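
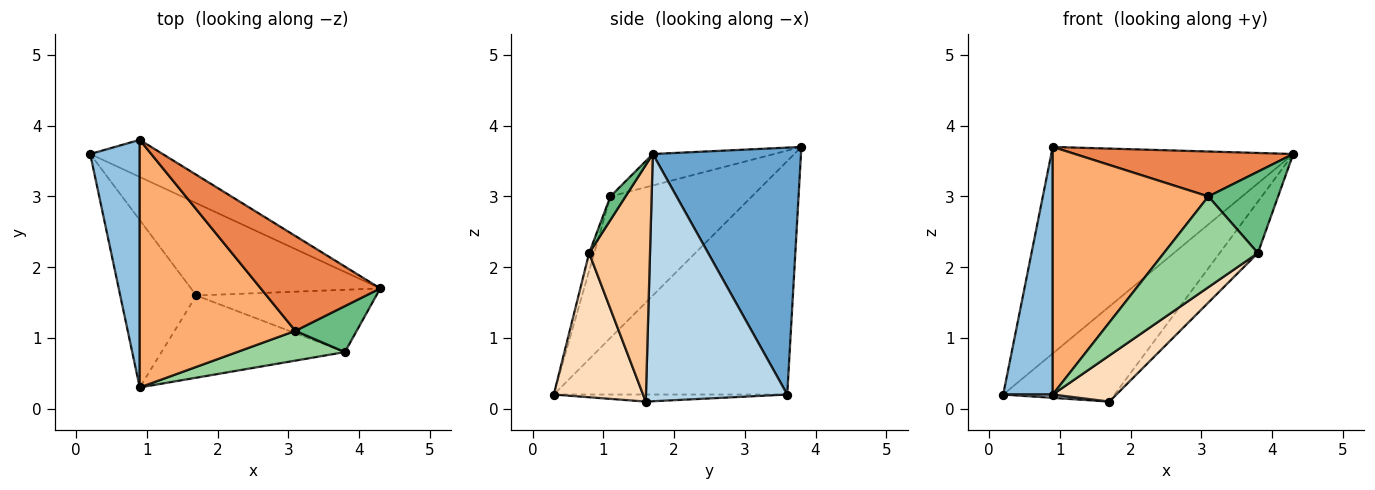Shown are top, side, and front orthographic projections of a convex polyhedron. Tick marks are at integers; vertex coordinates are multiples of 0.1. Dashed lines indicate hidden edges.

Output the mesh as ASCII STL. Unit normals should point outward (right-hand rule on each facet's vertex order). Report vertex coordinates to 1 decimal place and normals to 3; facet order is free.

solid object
 facet normal 0.516 0.843 -0.151
  outer loop
   vertex 0.9 3.8 3.7
   vertex 4.3 1.7 3.6
   vertex 0.2 3.6 0.2
  endloop
 endfacet
 facet normal -0.958 -0.203 0.203
  outer loop
   vertex 0.9 3.8 3.7
   vertex 0.2 3.6 0.2
   vertex 0.9 0.3 0.2
  endloop
 endfacet
 facet normal 0.673 0.531 -0.515
  outer loop
   vertex 1.7 1.6 0.1
   vertex 0.2 3.6 0.2
   vertex 4.3 1.7 3.6
  endloop
 endfacet
 facet normal -0.093 -0.020 -0.996
  outer loop
   vertex 1.7 1.6 0.1
   vertex 0.9 0.3 0.2
   vertex 0.2 3.6 0.2
  endloop
 endfacet
 facet normal -0.231 -0.416 0.879
  outer loop
   vertex 3.1 1.1 3.0
   vertex 4.3 1.7 3.6
   vertex 0.9 3.8 3.7
  endloop
 endfacet
 facet normal -0.541 -0.595 0.595
  outer loop
   vertex 3.1 1.1 3.0
   vertex 0.9 3.8 3.7
   vertex 0.9 0.3 0.2
  endloop
 endfacet
 facet normal 0.712 0.447 -0.542
  outer loop
   vertex 3.8 0.8 2.2
   vertex 1.7 1.6 0.1
   vertex 4.3 1.7 3.6
  endloop
 endfacet
 facet normal 0.566 -0.403 -0.719
  outer loop
   vertex 3.8 0.8 2.2
   vertex 0.9 0.3 0.2
   vertex 1.7 1.6 0.1
  endloop
 endfacet
 facet normal 0.186 -0.855 0.483
  outer loop
   vertex 3.8 0.8 2.2
   vertex 4.3 1.7 3.6
   vertex 3.1 1.1 3.0
  endloop
 endfacet
 facet normal -0.051 -0.949 0.311
  outer loop
   vertex 3.8 0.8 2.2
   vertex 3.1 1.1 3.0
   vertex 0.9 0.3 0.2
  endloop
 endfacet
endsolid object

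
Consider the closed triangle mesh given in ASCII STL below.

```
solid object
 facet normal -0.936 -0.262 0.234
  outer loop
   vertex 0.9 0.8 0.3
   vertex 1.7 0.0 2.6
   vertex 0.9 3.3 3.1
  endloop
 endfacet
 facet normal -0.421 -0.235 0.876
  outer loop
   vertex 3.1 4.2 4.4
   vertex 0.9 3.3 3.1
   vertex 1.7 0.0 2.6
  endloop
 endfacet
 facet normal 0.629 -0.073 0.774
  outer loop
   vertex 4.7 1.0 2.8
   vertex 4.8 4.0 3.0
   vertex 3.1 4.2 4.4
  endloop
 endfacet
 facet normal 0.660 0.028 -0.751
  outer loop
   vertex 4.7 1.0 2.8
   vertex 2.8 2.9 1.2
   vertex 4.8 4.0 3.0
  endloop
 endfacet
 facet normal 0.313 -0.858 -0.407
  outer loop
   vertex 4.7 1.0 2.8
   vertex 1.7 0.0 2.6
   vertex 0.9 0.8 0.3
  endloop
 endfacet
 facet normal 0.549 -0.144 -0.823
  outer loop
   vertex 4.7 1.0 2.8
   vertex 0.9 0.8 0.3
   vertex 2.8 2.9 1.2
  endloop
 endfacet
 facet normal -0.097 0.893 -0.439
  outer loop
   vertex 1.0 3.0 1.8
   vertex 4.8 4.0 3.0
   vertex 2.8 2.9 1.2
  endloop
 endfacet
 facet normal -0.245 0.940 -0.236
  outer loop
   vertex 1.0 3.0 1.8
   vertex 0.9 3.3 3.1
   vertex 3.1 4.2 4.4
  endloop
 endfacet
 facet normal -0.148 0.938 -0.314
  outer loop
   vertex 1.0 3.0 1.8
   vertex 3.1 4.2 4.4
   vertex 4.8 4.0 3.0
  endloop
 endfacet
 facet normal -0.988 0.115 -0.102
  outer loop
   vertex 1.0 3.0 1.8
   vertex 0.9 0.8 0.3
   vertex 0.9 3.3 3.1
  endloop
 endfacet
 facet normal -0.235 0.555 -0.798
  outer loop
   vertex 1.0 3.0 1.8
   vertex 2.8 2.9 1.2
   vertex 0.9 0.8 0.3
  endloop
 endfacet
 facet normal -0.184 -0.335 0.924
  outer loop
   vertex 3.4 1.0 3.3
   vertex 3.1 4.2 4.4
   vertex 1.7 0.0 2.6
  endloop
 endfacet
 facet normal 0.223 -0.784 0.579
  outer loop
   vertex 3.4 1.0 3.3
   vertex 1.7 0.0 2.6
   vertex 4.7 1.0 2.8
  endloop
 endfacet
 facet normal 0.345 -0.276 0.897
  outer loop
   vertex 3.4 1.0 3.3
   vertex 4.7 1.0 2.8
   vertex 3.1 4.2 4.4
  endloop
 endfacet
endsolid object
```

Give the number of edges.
21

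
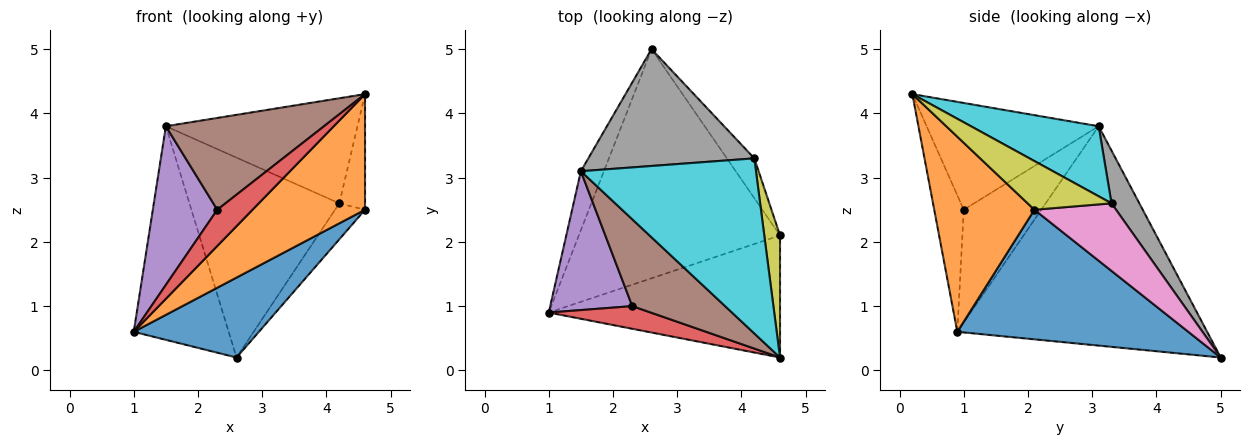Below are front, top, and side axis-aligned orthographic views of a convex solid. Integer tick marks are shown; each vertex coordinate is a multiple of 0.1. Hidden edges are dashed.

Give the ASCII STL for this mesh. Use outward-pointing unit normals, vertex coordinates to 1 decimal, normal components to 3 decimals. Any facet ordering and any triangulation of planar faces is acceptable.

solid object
 facet normal 0.520 -0.281 -0.807
  outer loop
   vertex 2.6 5.0 0.2
   vertex 4.6 2.1 2.5
   vertex 1.0 0.9 0.6
  endloop
 endfacet
 facet normal 0.522 -0.587 -0.619
  outer loop
   vertex 4.6 0.2 4.3
   vertex 1.0 0.9 0.6
   vertex 4.6 2.1 2.5
  endloop
 endfacet
 facet normal -0.930 0.354 -0.098
  outer loop
   vertex 1.5 3.1 3.8
   vertex 2.6 5.0 0.2
   vertex 1.0 0.9 0.6
  endloop
 endfacet
 facet normal -0.579 -0.691 0.432
  outer loop
   vertex 2.3 1.0 2.5
   vertex 1.0 0.9 0.6
   vertex 4.6 0.2 4.3
  endloop
 endfacet
 facet normal -0.671 -0.558 0.488
  outer loop
   vertex 2.3 1.0 2.5
   vertex 1.5 3.1 3.8
   vertex 1.0 0.9 0.6
  endloop
 endfacet
 facet normal -0.620 -0.570 0.539
  outer loop
   vertex 2.3 1.0 2.5
   vertex 4.6 0.2 4.3
   vertex 1.5 3.1 3.8
  endloop
 endfacet
 facet normal 0.877 0.322 -0.357
  outer loop
   vertex 4.2 3.3 2.6
   vertex 4.6 2.1 2.5
   vertex 2.6 5.0 0.2
  endloop
 endfacet
 facet normal 0.158 0.852 0.498
  outer loop
   vertex 4.2 3.3 2.6
   vertex 2.6 5.0 0.2
   vertex 1.5 3.1 3.8
  endloop
 endfacet
 facet normal 0.913 0.280 0.295
  outer loop
   vertex 4.2 3.3 2.6
   vertex 4.6 0.2 4.3
   vertex 4.6 2.1 2.5
  endloop
 endfacet
 facet normal 0.324 0.487 0.811
  outer loop
   vertex 4.2 3.3 2.6
   vertex 1.5 3.1 3.8
   vertex 4.6 0.2 4.3
  endloop
 endfacet
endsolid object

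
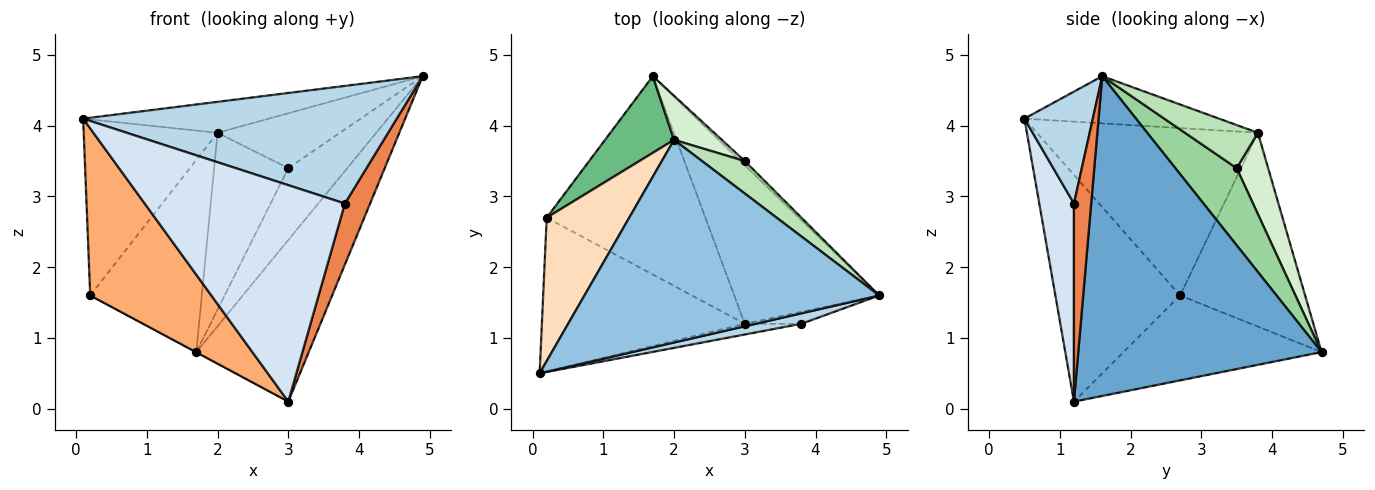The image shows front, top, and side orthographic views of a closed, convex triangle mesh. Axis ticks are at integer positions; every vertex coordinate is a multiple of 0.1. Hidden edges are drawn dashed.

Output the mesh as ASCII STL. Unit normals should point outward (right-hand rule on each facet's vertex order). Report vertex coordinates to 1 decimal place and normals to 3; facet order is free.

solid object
 facet normal 0.839 0.388 -0.380
  outer loop
   vertex 3.0 1.2 0.1
   vertex 1.7 4.7 0.8
   vertex 4.9 1.6 4.7
  endloop
 endfacet
 facet normal -0.156 0.149 0.976
  outer loop
   vertex 2.0 3.8 3.9
   vertex 0.1 0.5 4.1
   vertex 4.9 1.6 4.7
  endloop
 endfacet
 facet normal 0.212 -0.973 0.087
  outer loop
   vertex 3.8 1.2 2.9
   vertex 4.9 1.6 4.7
   vertex 0.1 0.5 4.1
  endloop
 endfacet
 facet normal 0.170 -0.984 -0.049
  outer loop
   vertex 3.8 1.2 2.9
   vertex 0.1 0.5 4.1
   vertex 3.0 1.2 0.1
  endloop
 endfacet
 facet normal 0.557 -0.815 -0.159
  outer loop
   vertex 3.8 1.2 2.9
   vertex 3.0 1.2 0.1
   vertex 4.9 1.6 4.7
  endloop
 endfacet
 facet normal -0.604 -0.586 -0.540
  outer loop
   vertex 0.2 2.7 1.6
   vertex 3.0 1.2 0.1
   vertex 0.1 0.5 4.1
  endloop
 endfacet
 facet normal -0.472 0.001 -0.882
  outer loop
   vertex 0.2 2.7 1.6
   vertex 1.7 4.7 0.8
   vertex 3.0 1.2 0.1
  endloop
 endfacet
 facet normal -0.788 0.477 0.389
  outer loop
   vertex 0.2 2.7 1.6
   vertex 0.1 0.5 4.1
   vertex 2.0 3.8 3.9
  endloop
 endfacet
 facet normal -0.721 0.644 0.257
  outer loop
   vertex 0.2 2.7 1.6
   vertex 2.0 3.8 3.9
   vertex 1.7 4.7 0.8
  endloop
 endfacet
 facet normal 0.720 0.693 -0.040
  outer loop
   vertex 3.0 3.5 3.4
   vertex 4.9 1.6 4.7
   vertex 1.7 4.7 0.8
  endloop
 endfacet
 facet normal 0.456 0.766 0.453
  outer loop
   vertex 3.0 3.5 3.4
   vertex 2.0 3.8 3.9
   vertex 4.9 1.6 4.7
  endloop
 endfacet
 facet normal 0.381 0.897 0.224
  outer loop
   vertex 3.0 3.5 3.4
   vertex 1.7 4.7 0.8
   vertex 2.0 3.8 3.9
  endloop
 endfacet
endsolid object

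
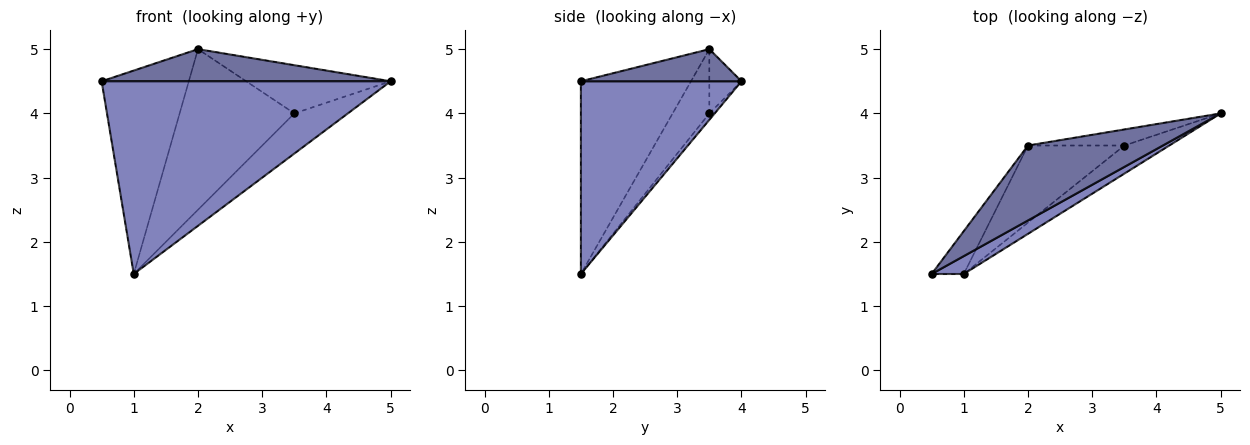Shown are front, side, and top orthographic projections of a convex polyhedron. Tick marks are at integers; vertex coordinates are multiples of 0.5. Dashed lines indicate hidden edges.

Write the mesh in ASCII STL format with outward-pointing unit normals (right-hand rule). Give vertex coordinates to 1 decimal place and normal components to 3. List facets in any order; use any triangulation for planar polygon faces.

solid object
 facet normal 0.214 -0.385 0.898
  outer loop
   vertex 2.0 3.5 5.0
   vertex 0.5 1.5 4.5
   vertex 5.0 4.0 4.5
  endloop
 endfacet
 facet normal 0.484 -0.871 0.081
  outer loop
   vertex 1.0 1.5 1.5
   vertex 5.0 4.0 4.5
   vertex 0.5 1.5 4.5
  endloop
 endfacet
 facet normal -0.777 0.615 -0.130
  outer loop
   vertex 1.0 1.5 1.5
   vertex 0.5 1.5 4.5
   vertex 2.0 3.5 5.0
  endloop
 endfacet
 facet normal -0.206 0.928 -0.309
  outer loop
   vertex 3.5 3.5 4.0
   vertex 2.0 3.5 5.0
   vertex 5.0 4.0 4.5
  endloop
 endfacet
 facet normal -0.082 0.816 -0.572
  outer loop
   vertex 3.5 3.5 4.0
   vertex 5.0 4.0 4.5
   vertex 1.0 1.5 1.5
  endloop
 endfacet
 facet normal -0.277 0.866 -0.416
  outer loop
   vertex 3.5 3.5 4.0
   vertex 1.0 1.5 1.5
   vertex 2.0 3.5 5.0
  endloop
 endfacet
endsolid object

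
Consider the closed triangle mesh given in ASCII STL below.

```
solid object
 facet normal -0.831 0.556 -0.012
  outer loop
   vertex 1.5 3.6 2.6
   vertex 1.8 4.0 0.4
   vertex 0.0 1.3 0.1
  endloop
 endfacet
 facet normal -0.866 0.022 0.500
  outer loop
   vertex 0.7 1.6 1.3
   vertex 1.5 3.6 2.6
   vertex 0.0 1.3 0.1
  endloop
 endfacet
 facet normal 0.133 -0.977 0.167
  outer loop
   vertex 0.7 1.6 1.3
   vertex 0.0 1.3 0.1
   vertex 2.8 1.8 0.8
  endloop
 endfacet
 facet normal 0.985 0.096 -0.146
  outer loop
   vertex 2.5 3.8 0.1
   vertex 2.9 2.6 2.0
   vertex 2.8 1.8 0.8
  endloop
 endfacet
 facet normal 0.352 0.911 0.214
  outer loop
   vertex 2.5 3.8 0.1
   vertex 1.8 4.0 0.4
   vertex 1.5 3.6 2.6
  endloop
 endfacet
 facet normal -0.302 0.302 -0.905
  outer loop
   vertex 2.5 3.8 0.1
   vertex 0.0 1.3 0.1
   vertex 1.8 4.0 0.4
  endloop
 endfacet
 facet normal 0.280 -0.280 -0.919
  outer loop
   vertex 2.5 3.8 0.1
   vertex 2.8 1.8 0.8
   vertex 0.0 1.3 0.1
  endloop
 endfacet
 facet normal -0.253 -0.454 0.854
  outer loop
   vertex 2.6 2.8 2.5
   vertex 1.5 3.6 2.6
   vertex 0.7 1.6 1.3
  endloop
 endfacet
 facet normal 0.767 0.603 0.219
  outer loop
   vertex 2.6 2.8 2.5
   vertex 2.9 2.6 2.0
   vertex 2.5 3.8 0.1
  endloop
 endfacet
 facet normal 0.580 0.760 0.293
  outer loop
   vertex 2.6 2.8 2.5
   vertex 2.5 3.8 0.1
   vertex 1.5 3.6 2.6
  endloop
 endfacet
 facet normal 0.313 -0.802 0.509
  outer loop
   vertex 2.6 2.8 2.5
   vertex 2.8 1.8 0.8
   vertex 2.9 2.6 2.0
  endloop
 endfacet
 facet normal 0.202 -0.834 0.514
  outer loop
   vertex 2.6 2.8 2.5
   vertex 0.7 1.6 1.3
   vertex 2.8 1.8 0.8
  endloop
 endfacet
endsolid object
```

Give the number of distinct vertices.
8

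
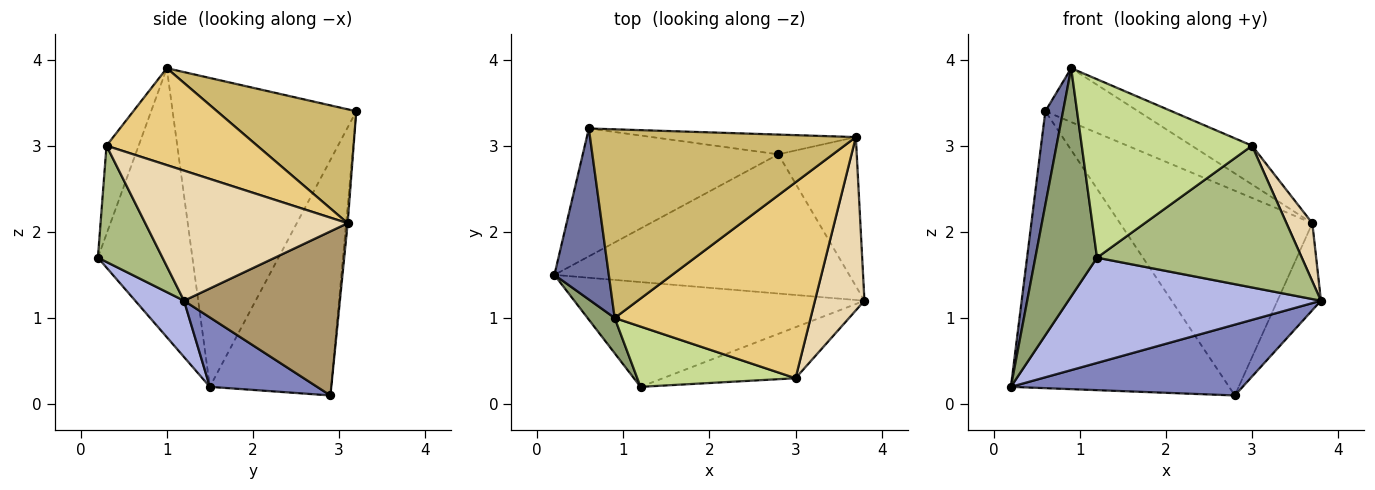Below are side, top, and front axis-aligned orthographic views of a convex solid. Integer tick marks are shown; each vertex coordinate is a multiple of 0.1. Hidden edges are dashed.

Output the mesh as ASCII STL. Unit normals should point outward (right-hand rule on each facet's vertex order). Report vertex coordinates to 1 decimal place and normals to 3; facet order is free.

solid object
 facet normal -0.980 -0.094 0.173
  outer loop
   vertex 0.9 1.0 3.9
   vertex 0.6 3.2 3.4
   vertex 0.2 1.5 0.2
  endloop
 endfacet
 facet normal 0.205 -0.444 -0.872
  outer loop
   vertex 2.8 2.9 0.1
   vertex 3.8 1.2 1.2
   vertex 0.2 1.5 0.2
  endloop
 endfacet
 facet normal -0.451 0.810 -0.374
  outer loop
   vertex 2.8 2.9 0.1
   vertex 0.2 1.5 0.2
   vertex 0.6 3.2 3.4
  endloop
 endfacet
 facet normal 0.136 -0.702 -0.699
  outer loop
   vertex 1.2 0.2 1.7
   vertex 0.2 1.5 0.2
   vertex 3.8 1.2 1.2
  endloop
 endfacet
 facet normal -0.834 -0.545 0.084
  outer loop
   vertex 1.2 0.2 1.7
   vertex 0.9 1.0 3.9
   vertex 0.2 1.5 0.2
  endloop
 endfacet
 facet normal 0.285 -0.902 -0.325
  outer loop
   vertex 3.0 0.3 3.0
   vertex 1.2 0.2 1.7
   vertex 3.8 1.2 1.2
  endloop
 endfacet
 facet normal -0.176 -0.933 0.315
  outer loop
   vertex 3.0 0.3 3.0
   vertex 0.9 1.0 3.9
   vertex 1.2 0.2 1.7
  endloop
 endfacet
 facet normal -0.008 0.995 -0.096
  outer loop
   vertex 3.7 3.1 2.1
   vertex 2.8 2.9 0.1
   vertex 0.6 3.2 3.4
  endloop
 endfacet
 facet normal 0.875 0.244 -0.418
  outer loop
   vertex 3.7 3.1 2.1
   vertex 3.8 1.2 1.2
   vertex 2.8 2.9 0.1
  endloop
 endfacet
 facet normal 0.381 0.254 0.889
  outer loop
   vertex 3.7 3.1 2.1
   vertex 0.6 3.2 3.4
   vertex 0.9 1.0 3.9
  endloop
 endfacet
 facet normal 0.436 0.175 0.883
  outer loop
   vertex 3.7 3.1 2.1
   vertex 0.9 1.0 3.9
   vertex 3.0 0.3 3.0
  endloop
 endfacet
 facet normal 0.928 -0.118 0.353
  outer loop
   vertex 3.7 3.1 2.1
   vertex 3.0 0.3 3.0
   vertex 3.8 1.2 1.2
  endloop
 endfacet
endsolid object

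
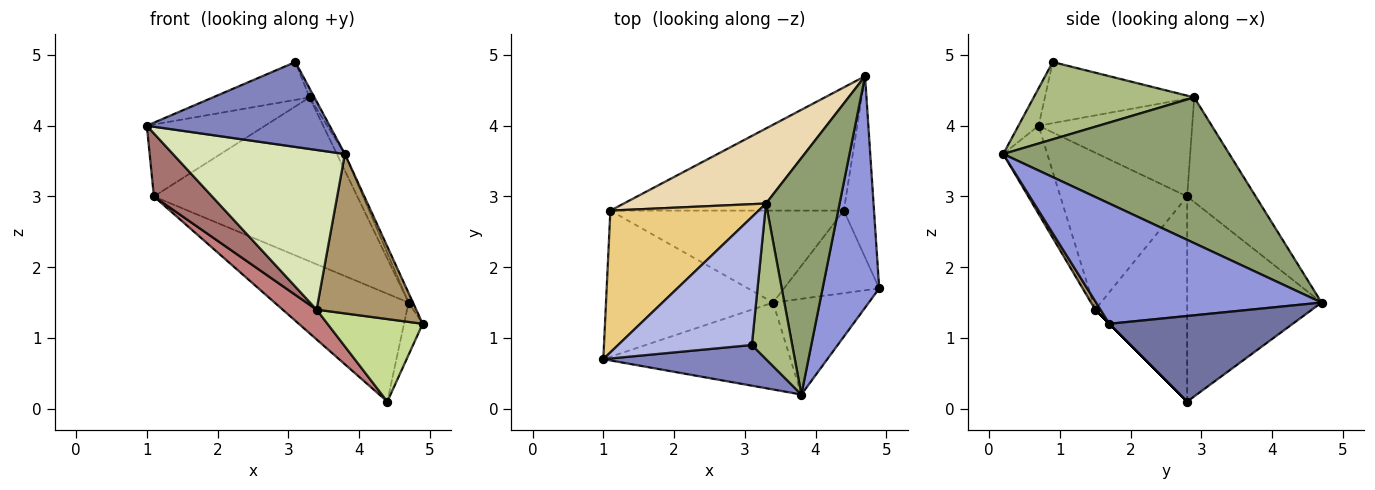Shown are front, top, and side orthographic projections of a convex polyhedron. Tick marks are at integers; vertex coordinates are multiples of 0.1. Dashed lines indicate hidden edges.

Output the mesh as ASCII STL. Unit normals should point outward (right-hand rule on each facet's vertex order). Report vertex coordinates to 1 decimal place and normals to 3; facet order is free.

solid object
 facet normal 0.939 0.096 -0.331
  outer loop
   vertex 4.4 2.8 0.1
   vertex 4.7 4.7 1.5
   vertex 4.9 1.7 1.2
  endloop
 endfacet
 facet normal -0.099 -0.897 0.430
  outer loop
   vertex 3.8 0.2 3.6
   vertex 3.1 0.9 4.9
   vertex 1.0 0.7 4.0
  endloop
 endfacet
 facet normal 0.905 0.018 0.426
  outer loop
   vertex 3.8 0.2 3.6
   vertex 4.9 1.7 1.2
   vertex 4.7 4.7 1.5
  endloop
 endfacet
 facet normal -0.401 0.260 0.878
  outer loop
   vertex 3.3 2.9 4.4
   vertex 1.0 0.7 4.0
   vertex 3.1 0.9 4.9
  endloop
 endfacet
 facet normal 0.892 0.032 0.450
  outer loop
   vertex 3.3 2.9 4.4
   vertex 3.8 0.2 3.6
   vertex 4.7 4.7 1.5
  endloop
 endfacet
 facet normal 0.886 0.027 0.463
  outer loop
   vertex 3.3 2.9 4.4
   vertex 3.1 0.9 4.9
   vertex 3.8 0.2 3.6
  endloop
 endfacet
 facet normal 0.000 -0.707 -0.707
  outer loop
   vertex 3.4 1.5 1.4
   vertex 4.4 2.8 0.1
   vertex 4.9 1.7 1.2
  endloop
 endfacet
 facet normal -0.220 -0.857 -0.466
  outer loop
   vertex 3.4 1.5 1.4
   vertex 3.8 0.2 3.6
   vertex 1.0 0.7 4.0
  endloop
 endfacet
 facet normal 0.046 -0.856 -0.514
  outer loop
   vertex 3.4 1.5 1.4
   vertex 4.9 1.7 1.2
   vertex 3.8 0.2 3.6
  endloop
 endfacet
 facet normal -0.552 0.550 -0.628
  outer loop
   vertex 1.1 2.8 3.0
   vertex 4.7 4.7 1.5
   vertex 4.4 2.8 0.1
  endloop
 endfacet
 facet normal -0.507 0.390 0.769
  outer loop
   vertex 1.1 2.8 3.0
   vertex 1.0 0.7 4.0
   vertex 3.3 2.9 4.4
  endloop
 endfacet
 facet normal -0.293 0.869 0.398
  outer loop
   vertex 1.1 2.8 3.0
   vertex 3.3 2.9 4.4
   vertex 4.7 4.7 1.5
  endloop
 endfacet
 facet normal -0.653 -0.300 -0.695
  outer loop
   vertex 1.1 2.8 3.0
   vertex 3.4 1.5 1.4
   vertex 1.0 0.7 4.0
  endloop
 endfacet
 facet normal -0.641 -0.236 -0.730
  outer loop
   vertex 1.1 2.8 3.0
   vertex 4.4 2.8 0.1
   vertex 3.4 1.5 1.4
  endloop
 endfacet
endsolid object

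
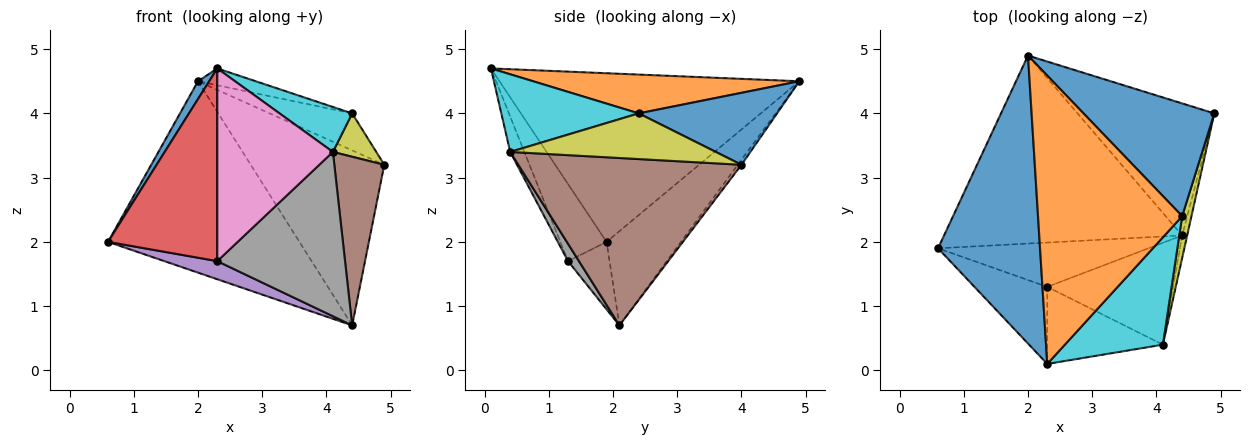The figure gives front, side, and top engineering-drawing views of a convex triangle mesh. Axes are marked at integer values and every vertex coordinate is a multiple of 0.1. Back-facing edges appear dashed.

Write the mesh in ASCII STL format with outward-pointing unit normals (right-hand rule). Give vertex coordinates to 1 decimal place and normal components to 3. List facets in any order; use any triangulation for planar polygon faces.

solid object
 facet normal -0.855 -0.032 0.517
  outer loop
   vertex 2.0 4.9 4.5
   vertex 0.6 1.9 2.0
   vertex 2.3 0.1 4.7
  endloop
 endfacet
 facet normal -0.267 0.687 -0.675
  outer loop
   vertex 4.4 2.1 0.7
   vertex 0.6 1.9 2.0
   vertex 2.0 4.9 4.5
  endloop
 endfacet
 facet normal -0.022 0.798 -0.602
  outer loop
   vertex 4.4 2.1 0.7
   vertex 2.0 4.9 4.5
   vertex 4.9 4.0 3.2
  endloop
 endfacet
 facet normal -0.366 -0.864 -0.346
  outer loop
   vertex 2.3 1.3 1.7
   vertex 2.3 0.1 4.7
   vertex 0.6 1.9 2.0
  endloop
 endfacet
 facet normal -0.285 -0.362 -0.888
  outer loop
   vertex 2.3 1.3 1.7
   vertex 0.6 1.9 2.0
   vertex 4.4 2.1 0.7
  endloop
 endfacet
 facet normal 0.975 -0.218 -0.029
  outer loop
   vertex 4.1 0.4 3.4
   vertex 4.4 2.1 0.7
   vertex 4.9 4.0 3.2
  endloop
 endfacet
 facet normal -0.113 -0.923 -0.369
  outer loop
   vertex 4.1 0.4 3.4
   vertex 2.3 0.1 4.7
   vertex 2.3 1.3 1.7
  endloop
 endfacet
 facet normal 0.073 -0.848 -0.526
  outer loop
   vertex 4.1 0.4 3.4
   vertex 2.3 1.3 1.7
   vertex 4.4 2.1 0.7
  endloop
 endfacet
 facet normal 0.960 -0.202 0.195
  outer loop
   vertex 4.4 2.4 4.0
   vertex 4.1 0.4 3.4
   vertex 4.9 4.0 3.2
  endloop
 endfacet
 facet normal 0.590 -0.312 0.745
  outer loop
   vertex 4.4 2.4 4.0
   vertex 2.3 0.1 4.7
   vertex 4.1 0.4 3.4
  endloop
 endfacet
 facet normal 0.463 0.276 0.842
  outer loop
   vertex 4.4 2.4 4.0
   vertex 4.9 4.0 3.2
   vertex 2.0 4.9 4.5
  endloop
 endfacet
 facet normal 0.260 0.056 0.964
  outer loop
   vertex 4.4 2.4 4.0
   vertex 2.0 4.9 4.5
   vertex 2.3 0.1 4.7
  endloop
 endfacet
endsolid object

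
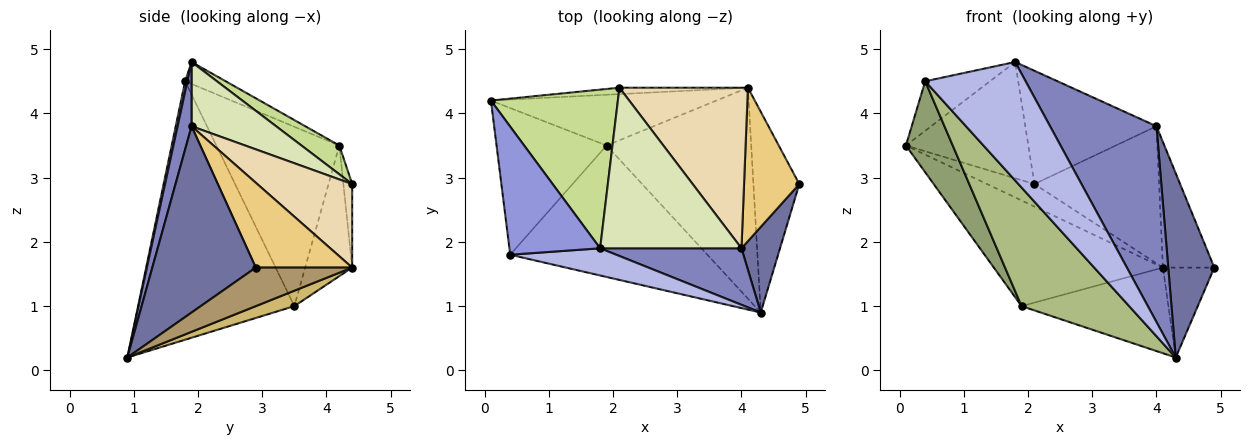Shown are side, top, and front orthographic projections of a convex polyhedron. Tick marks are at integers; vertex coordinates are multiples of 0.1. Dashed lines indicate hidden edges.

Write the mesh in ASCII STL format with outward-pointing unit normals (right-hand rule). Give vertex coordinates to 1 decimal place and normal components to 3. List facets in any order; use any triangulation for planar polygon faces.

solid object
 facet normal 0.898 -0.399 0.186
  outer loop
   vertex 4.0 1.9 3.8
   vertex 4.3 0.9 0.2
   vertex 4.9 2.9 1.6
  endloop
 endfacet
 facet normal 0.125 -0.953 0.275
  outer loop
   vertex 4.0 1.9 3.8
   vertex 1.8 1.9 4.8
   vertex 4.3 0.9 0.2
  endloop
 endfacet
 facet normal -0.220 0.352 0.910
  outer loop
   vertex 0.4 1.8 4.5
   vertex 1.8 1.9 4.8
   vertex 0.1 4.2 3.5
  endloop
 endfacet
 facet normal 0.022 -0.974 0.224
  outer loop
   vertex 0.4 1.8 4.5
   vertex 4.3 0.9 0.2
   vertex 1.8 1.9 4.8
  endloop
 endfacet
 facet normal -0.811 -0.309 -0.497
  outer loop
   vertex 0.4 1.8 4.5
   vertex 0.1 4.2 3.5
   vertex 1.9 3.5 1.0
  endloop
 endfacet
 facet normal -0.697 -0.480 -0.532
  outer loop
   vertex 0.4 1.8 4.5
   vertex 1.9 3.5 1.0
   vertex 4.3 0.9 0.2
  endloop
 endfacet
 facet normal 0.180 0.581 0.793
  outer loop
   vertex 2.1 4.4 2.9
   vertex 0.1 4.2 3.5
   vertex 1.8 1.9 4.8
  endloop
 endfacet
 facet normal 0.348 0.540 0.766
  outer loop
   vertex 2.1 4.4 2.9
   vertex 1.8 1.9 4.8
   vertex 4.0 1.9 3.8
  endloop
 endfacet
 facet normal 0.608 0.324 -0.724
  outer loop
   vertex 4.1 4.4 1.6
   vertex 4.9 2.9 1.6
   vertex 4.3 0.9 0.2
  endloop
 endfacet
 facet normal 0.098 0.374 -0.922
  outer loop
   vertex 4.1 4.4 1.6
   vertex 4.3 0.9 0.2
   vertex 1.9 3.5 1.0
  endloop
 endfacet
 facet normal 0.765 0.408 0.498
  outer loop
   vertex 4.1 4.4 1.6
   vertex 4.0 1.9 3.8
   vertex 4.9 2.9 1.6
  endloop
 endfacet
 facet normal 0.443 0.582 0.682
  outer loop
   vertex 4.1 4.4 1.6
   vertex 2.1 4.4 2.9
   vertex 4.0 1.9 3.8
  endloop
 endfacet
 facet normal -0.243 0.874 -0.420
  outer loop
   vertex 4.1 4.4 1.6
   vertex 1.9 3.5 1.0
   vertex 0.1 4.2 3.5
  endloop
 endfacet
 facet normal -0.176 0.947 -0.270
  outer loop
   vertex 4.1 4.4 1.6
   vertex 0.1 4.2 3.5
   vertex 2.1 4.4 2.9
  endloop
 endfacet
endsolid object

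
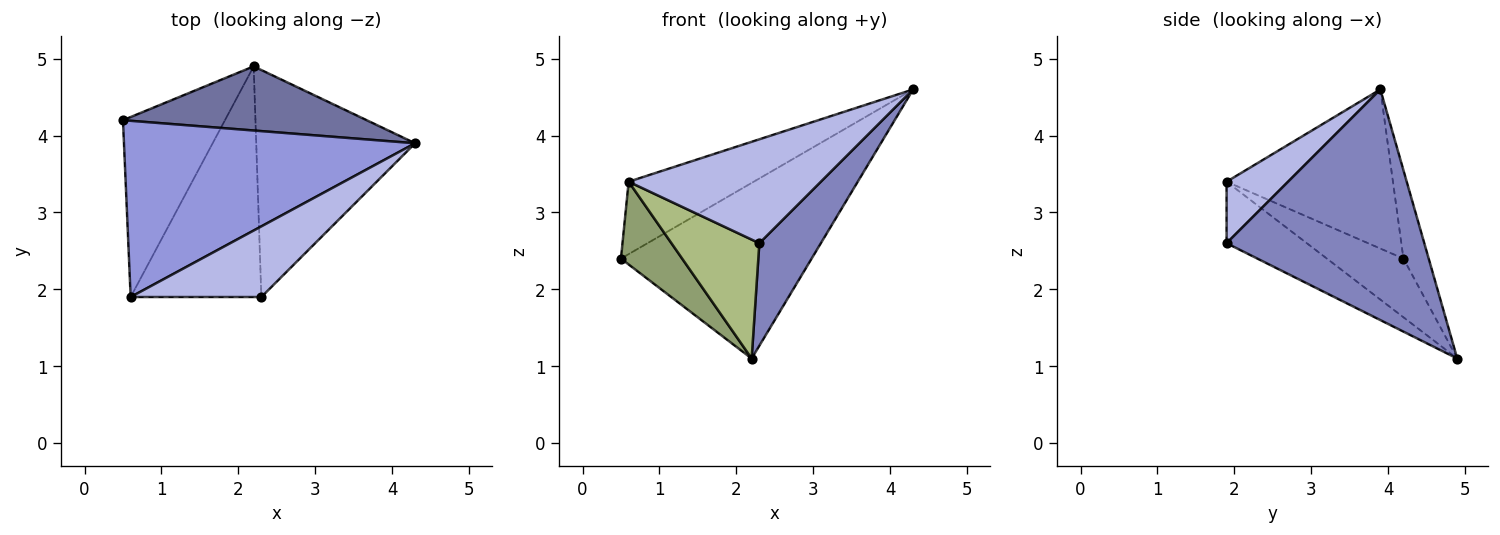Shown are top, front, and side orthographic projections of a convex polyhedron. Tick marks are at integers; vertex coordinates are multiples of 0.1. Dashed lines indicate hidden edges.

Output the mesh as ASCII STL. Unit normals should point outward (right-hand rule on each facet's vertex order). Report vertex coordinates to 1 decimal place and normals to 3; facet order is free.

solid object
 facet normal -0.123 0.932 0.340
  outer loop
   vertex 2.2 4.9 1.1
   vertex 0.5 4.2 2.4
   vertex 4.3 3.9 4.6
  endloop
 endfacet
 facet normal 0.798 -0.248 -0.550
  outer loop
   vertex 2.2 4.9 1.1
   vertex 4.3 3.9 4.6
   vertex 2.3 1.9 2.6
  endloop
 endfacet
 facet normal -0.451 0.339 0.825
  outer loop
   vertex 0.6 1.9 3.4
   vertex 4.3 3.9 4.6
   vertex 0.5 4.2 2.4
  endloop
 endfacet
 facet normal 0.256 -0.799 0.544
  outer loop
   vertex 0.6 1.9 3.4
   vertex 2.3 1.9 2.6
   vertex 4.3 3.9 4.6
  endloop
 endfacet
 facet normal -0.463 -0.370 -0.805
  outer loop
   vertex 0.6 1.9 3.4
   vertex 0.5 4.2 2.4
   vertex 2.2 4.9 1.1
  endloop
 endfacet
 facet normal -0.386 -0.423 -0.820
  outer loop
   vertex 0.6 1.9 3.4
   vertex 2.2 4.9 1.1
   vertex 2.3 1.9 2.6
  endloop
 endfacet
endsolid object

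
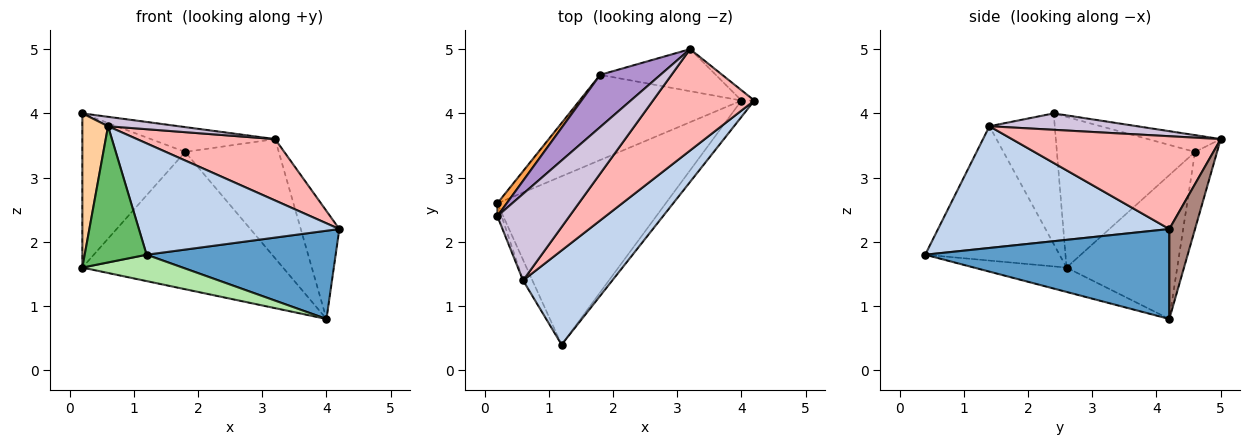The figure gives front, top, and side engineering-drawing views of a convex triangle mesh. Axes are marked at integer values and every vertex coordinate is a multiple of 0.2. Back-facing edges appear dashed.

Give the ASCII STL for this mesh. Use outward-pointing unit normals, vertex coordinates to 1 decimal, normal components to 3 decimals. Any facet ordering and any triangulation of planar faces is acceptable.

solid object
 facet normal 0.786 -0.608 -0.112
  outer loop
   vertex 4.0 4.2 0.8
   vertex 4.2 4.2 2.2
   vertex 1.2 0.4 1.8
  endloop
 endfacet
 facet normal 0.661 -0.573 0.485
  outer loop
   vertex 0.6 1.4 3.8
   vertex 1.2 0.4 1.8
   vertex 4.2 4.2 2.2
  endloop
 endfacet
 facet normal -0.801 0.596 0.050
  outer loop
   vertex 0.2 2.6 1.6
   vertex 0.2 2.4 4.0
   vertex 1.8 4.6 3.4
  endloop
 endfacet
 facet normal -0.930 -0.366 -0.030
  outer loop
   vertex 0.2 2.6 1.6
   vertex 0.6 1.4 3.8
   vertex 0.2 2.4 4.0
  endloop
 endfacet
 facet normal -0.906 -0.418 -0.063
  outer loop
   vertex 0.2 2.6 1.6
   vertex 1.2 0.4 1.8
   vertex 0.6 1.4 3.8
  endloop
 endfacet
 facet normal -0.141 -0.153 -0.978
  outer loop
   vertex 0.2 2.6 1.6
   vertex 4.0 4.2 0.8
   vertex 1.2 0.4 1.8
  endloop
 endfacet
 facet normal -0.424 0.769 -0.478
  outer loop
   vertex 0.2 2.6 1.6
   vertex 1.8 4.6 3.4
   vertex 4.0 4.2 0.8
  endloop
 endfacet
 facet normal 0.617 -0.408 0.673
  outer loop
   vertex 3.2 5.0 3.6
   vertex 0.6 1.4 3.8
   vertex 4.2 4.2 2.2
  endloop
 endfacet
 facet normal -0.244 0.416 0.876
  outer loop
   vertex 3.2 5.0 3.6
   vertex 1.8 4.6 3.4
   vertex 0.2 2.4 4.0
  endloop
 endfacet
 facet normal 0.221 -0.106 0.970
  outer loop
   vertex 3.2 5.0 3.6
   vertex 0.2 2.4 4.0
   vertex 0.6 1.4 3.8
  endloop
 endfacet
 facet normal 0.553 0.829 -0.079
  outer loop
   vertex 3.2 5.0 3.6
   vertex 4.2 4.2 2.2
   vertex 4.0 4.2 0.8
  endloop
 endfacet
 facet normal -0.217 0.921 -0.325
  outer loop
   vertex 3.2 5.0 3.6
   vertex 4.0 4.2 0.8
   vertex 1.8 4.6 3.4
  endloop
 endfacet
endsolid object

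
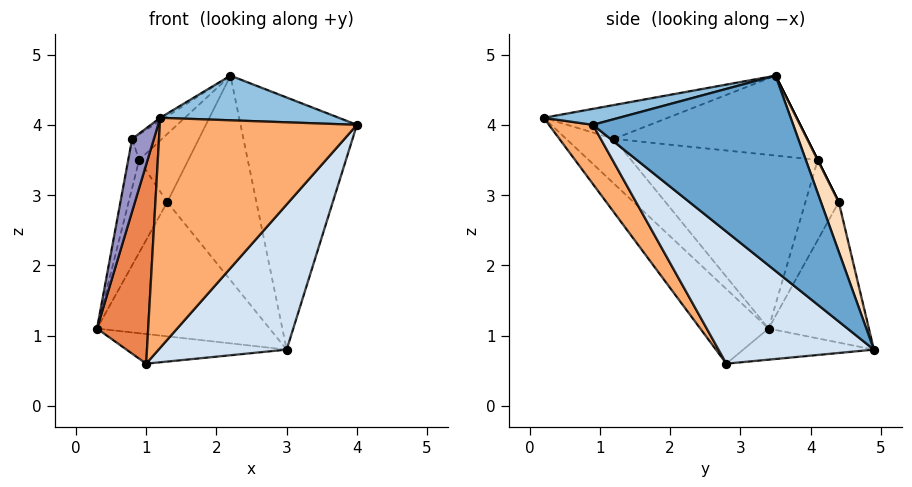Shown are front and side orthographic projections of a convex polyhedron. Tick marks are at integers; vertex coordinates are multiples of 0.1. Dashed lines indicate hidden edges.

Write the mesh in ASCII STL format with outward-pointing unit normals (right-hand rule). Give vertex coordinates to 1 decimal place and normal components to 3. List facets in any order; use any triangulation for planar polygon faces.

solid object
 facet normal 0.814 0.473 0.337
  outer loop
   vertex 2.2 3.5 4.7
   vertex 4.0 0.9 4.0
   vertex 3.0 4.9 0.8
  endloop
 endfacet
 facet normal 0.086 -0.203 0.975
  outer loop
   vertex 1.2 0.2 4.1
   vertex 4.0 0.9 4.0
   vertex 2.2 3.5 4.7
  endloop
 endfacet
 facet normal -0.305 0.374 -0.876
  outer loop
   vertex 1.0 2.8 0.6
   vertex 0.3 3.4 1.1
   vertex 3.0 4.9 0.8
  endloop
 endfacet
 facet normal 0.536 -0.442 -0.720
  outer loop
   vertex 1.0 2.8 0.6
   vertex 3.0 4.9 0.8
   vertex 4.0 0.9 4.0
  endloop
 endfacet
 facet normal -0.743 -0.557 -0.371
  outer loop
   vertex 1.0 2.8 0.6
   vertex 1.2 0.2 4.1
   vertex 0.3 3.4 1.1
  endloop
 endfacet
 facet normal 0.175 -0.786 -0.594
  outer loop
   vertex 1.0 2.8 0.6
   vertex 4.0 0.9 4.0
   vertex 1.2 0.2 4.1
  endloop
 endfacet
 facet normal -0.493 0.848 -0.197
  outer loop
   vertex 1.3 4.4 2.9
   vertex 3.0 4.9 0.8
   vertex 0.3 3.4 1.1
  endloop
 endfacet
 facet normal 0.183 0.913 0.365
  outer loop
   vertex 1.3 4.4 2.9
   vertex 2.2 3.5 4.7
   vertex 3.0 4.9 0.8
  endloop
 endfacet
 facet normal 0.000 0.894 0.447
  outer loop
   vertex 0.9 4.1 3.5
   vertex 2.2 3.5 4.7
   vertex 1.3 4.4 2.9
  endloop
 endfacet
 facet normal -0.653 0.756 -0.057
  outer loop
   vertex 0.9 4.1 3.5
   vertex 1.3 4.4 2.9
   vertex 0.3 3.4 1.1
  endloop
 endfacet
 facet normal -0.565 0.021 0.825
  outer loop
   vertex 0.8 1.2 3.8
   vertex 1.2 0.2 4.1
   vertex 2.2 3.5 4.7
  endloop
 endfacet
 facet normal -0.649 0.100 0.754
  outer loop
   vertex 0.8 1.2 3.8
   vertex 2.2 3.5 4.7
   vertex 0.9 4.1 3.5
  endloop
 endfacet
 facet normal -0.897 -0.409 -0.167
  outer loop
   vertex 0.8 1.2 3.8
   vertex 0.3 3.4 1.1
   vertex 1.2 0.2 4.1
  endloop
 endfacet
 facet normal -0.972 0.057 0.226
  outer loop
   vertex 0.8 1.2 3.8
   vertex 0.9 4.1 3.5
   vertex 0.3 3.4 1.1
  endloop
 endfacet
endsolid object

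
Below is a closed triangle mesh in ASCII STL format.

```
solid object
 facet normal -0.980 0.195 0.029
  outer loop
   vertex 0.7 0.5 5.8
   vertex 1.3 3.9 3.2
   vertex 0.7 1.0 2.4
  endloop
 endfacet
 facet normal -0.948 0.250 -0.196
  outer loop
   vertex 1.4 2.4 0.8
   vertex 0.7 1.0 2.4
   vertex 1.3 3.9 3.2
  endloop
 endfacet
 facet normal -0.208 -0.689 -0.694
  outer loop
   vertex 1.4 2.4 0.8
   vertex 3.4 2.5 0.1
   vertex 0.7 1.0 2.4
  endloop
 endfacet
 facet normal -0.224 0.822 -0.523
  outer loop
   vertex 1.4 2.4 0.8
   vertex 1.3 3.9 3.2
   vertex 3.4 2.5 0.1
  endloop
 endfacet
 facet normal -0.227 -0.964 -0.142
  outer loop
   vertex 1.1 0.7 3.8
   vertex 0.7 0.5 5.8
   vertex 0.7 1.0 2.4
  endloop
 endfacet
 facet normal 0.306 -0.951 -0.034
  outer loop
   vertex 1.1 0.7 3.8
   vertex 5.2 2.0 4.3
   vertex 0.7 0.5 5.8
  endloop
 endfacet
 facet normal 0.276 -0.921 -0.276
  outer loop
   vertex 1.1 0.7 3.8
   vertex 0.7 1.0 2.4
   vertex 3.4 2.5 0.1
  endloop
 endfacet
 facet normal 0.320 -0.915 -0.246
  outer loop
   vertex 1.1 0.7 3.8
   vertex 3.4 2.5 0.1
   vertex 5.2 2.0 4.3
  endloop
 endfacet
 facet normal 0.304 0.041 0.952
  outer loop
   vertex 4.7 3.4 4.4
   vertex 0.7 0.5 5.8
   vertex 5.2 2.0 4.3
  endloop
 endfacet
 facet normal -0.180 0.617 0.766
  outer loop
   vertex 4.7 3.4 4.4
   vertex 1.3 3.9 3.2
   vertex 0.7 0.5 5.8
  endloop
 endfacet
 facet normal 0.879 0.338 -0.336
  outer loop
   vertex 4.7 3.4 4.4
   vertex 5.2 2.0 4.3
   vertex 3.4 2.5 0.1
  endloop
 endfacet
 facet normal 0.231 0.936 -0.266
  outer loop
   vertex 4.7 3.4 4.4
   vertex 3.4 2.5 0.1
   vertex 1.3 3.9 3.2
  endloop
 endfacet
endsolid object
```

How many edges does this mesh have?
18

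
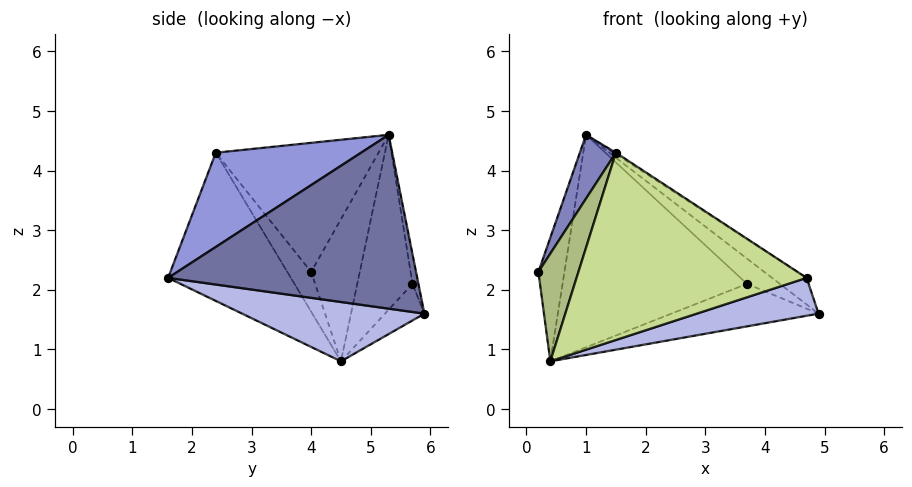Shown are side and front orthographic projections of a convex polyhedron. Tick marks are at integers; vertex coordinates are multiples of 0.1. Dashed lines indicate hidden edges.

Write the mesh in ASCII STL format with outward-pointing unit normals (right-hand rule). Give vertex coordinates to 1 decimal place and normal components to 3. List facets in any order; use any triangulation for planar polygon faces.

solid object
 facet normal 0.600 0.083 0.796
  outer loop
   vertex 1.0 5.3 4.6
   vertex 4.7 1.6 2.2
   vertex 4.9 5.9 1.6
  endloop
 endfacet
 facet normal -0.886 -0.196 0.419
  outer loop
   vertex 1.5 2.4 4.3
   vertex 1.0 5.3 4.6
   vertex 0.2 4.0 2.3
  endloop
 endfacet
 facet normal 0.550 0.008 0.835
  outer loop
   vertex 1.5 2.4 4.3
   vertex 4.7 1.6 2.2
   vertex 1.0 5.3 4.6
  endloop
 endfacet
 facet normal 0.217 -0.145 -0.965
  outer loop
   vertex 0.4 4.5 0.8
   vertex 4.9 5.9 1.6
   vertex 4.7 1.6 2.2
  endloop
 endfacet
 facet normal -0.881 0.472 0.040
  outer loop
   vertex 0.4 4.5 0.8
   vertex 0.2 4.0 2.3
   vertex 1.0 5.3 4.6
  endloop
 endfacet
 facet normal -0.482 -0.810 -0.334
  outer loop
   vertex 0.4 4.5 0.8
   vertex 1.5 2.4 4.3
   vertex 0.2 4.0 2.3
  endloop
 endfacet
 facet normal -0.440 -0.824 -0.356
  outer loop
   vertex 0.4 4.5 0.8
   vertex 4.7 1.6 2.2
   vertex 1.5 2.4 4.3
  endloop
 endfacet
 facet normal -0.179 0.983 -0.036
  outer loop
   vertex 3.7 5.7 2.1
   vertex 1.0 5.3 4.6
   vertex 4.9 5.9 1.6
  endloop
 endfacet
 facet normal -0.252 0.940 -0.229
  outer loop
   vertex 3.7 5.7 2.1
   vertex 4.9 5.9 1.6
   vertex 0.4 4.5 0.8
  endloop
 endfacet
 facet normal -0.283 0.946 -0.155
  outer loop
   vertex 3.7 5.7 2.1
   vertex 0.4 4.5 0.8
   vertex 1.0 5.3 4.6
  endloop
 endfacet
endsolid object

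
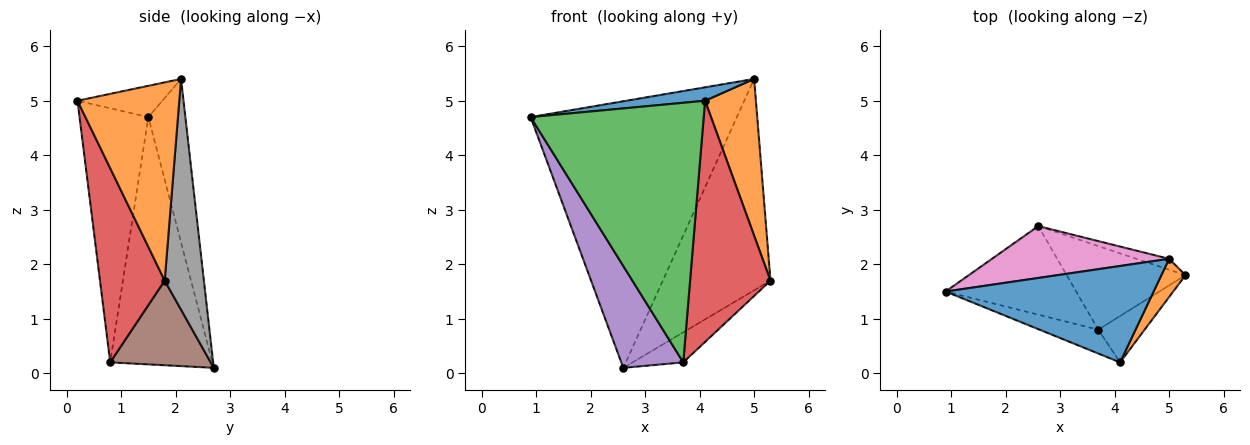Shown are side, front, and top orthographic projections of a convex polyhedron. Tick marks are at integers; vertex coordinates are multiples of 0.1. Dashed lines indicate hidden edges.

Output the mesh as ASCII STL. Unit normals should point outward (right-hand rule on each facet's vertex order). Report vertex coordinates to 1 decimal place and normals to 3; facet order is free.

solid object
 facet normal -0.147 -0.136 0.980
  outer loop
   vertex 5.0 2.1 5.4
   vertex 0.9 1.5 4.7
   vertex 4.1 0.2 5.0
  endloop
 endfacet
 facet normal 0.889 -0.444 0.108
  outer loop
   vertex 5.0 2.1 5.4
   vertex 4.1 0.2 5.0
   vertex 5.3 1.8 1.7
  endloop
 endfacet
 facet normal -0.368 -0.926 -0.085
  outer loop
   vertex 3.7 0.8 0.2
   vertex 4.1 0.2 5.0
   vertex 0.9 1.5 4.7
  endloop
 endfacet
 facet normal 0.620 -0.770 -0.148
  outer loop
   vertex 3.7 0.8 0.2
   vertex 5.3 1.8 1.7
   vertex 4.1 0.2 5.0
  endloop
 endfacet
 facet normal -0.779 -0.473 -0.411
  outer loop
   vertex 2.6 2.7 0.1
   vertex 3.7 0.8 0.2
   vertex 0.9 1.5 4.7
  endloop
 endfacet
 facet normal 0.557 0.281 -0.782
  outer loop
   vertex 2.6 2.7 0.1
   vertex 5.3 1.8 1.7
   vertex 3.7 0.8 0.2
  endloop
 endfacet
 facet normal -0.174 0.967 0.188
  outer loop
   vertex 2.6 2.7 0.1
   vertex 0.9 1.5 4.7
   vertex 5.0 2.1 5.4
  endloop
 endfacet
 facet normal 0.342 0.939 -0.048
  outer loop
   vertex 2.6 2.7 0.1
   vertex 5.0 2.1 5.4
   vertex 5.3 1.8 1.7
  endloop
 endfacet
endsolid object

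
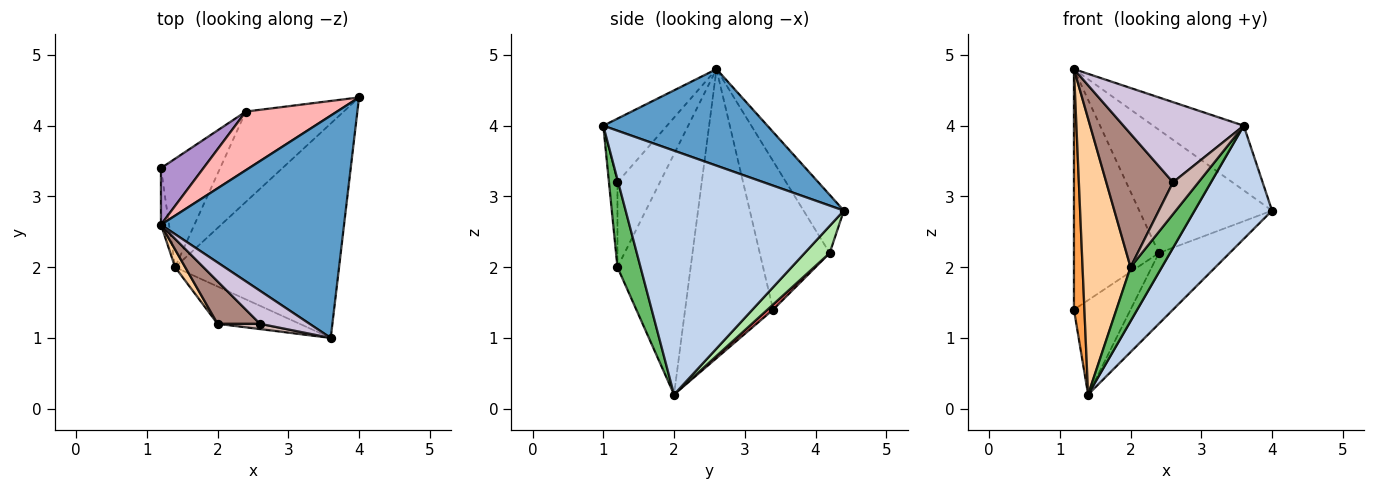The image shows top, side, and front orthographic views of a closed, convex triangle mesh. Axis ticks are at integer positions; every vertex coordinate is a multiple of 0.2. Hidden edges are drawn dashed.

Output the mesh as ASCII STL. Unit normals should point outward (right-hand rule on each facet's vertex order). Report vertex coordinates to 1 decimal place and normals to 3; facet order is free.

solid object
 facet normal 0.452 0.249 0.857
  outer loop
   vertex 3.6 1.0 4.0
   vertex 4.0 4.4 2.8
   vertex 1.2 2.6 4.8
  endloop
 endfacet
 facet normal 0.796 -0.283 -0.535
  outer loop
   vertex 1.4 2.0 0.2
   vertex 4.0 4.4 2.8
   vertex 3.6 1.0 4.0
  endloop
 endfacet
 facet normal -0.993 -0.118 -0.028
  outer loop
   vertex 1.2 3.4 1.4
   vertex 1.4 2.0 0.2
   vertex 1.2 2.6 4.8
  endloop
 endfacet
 facet normal -0.836 -0.548 0.035
  outer loop
   vertex 2.0 1.2 2.0
   vertex 1.2 2.6 4.8
   vertex 1.4 2.0 0.2
  endloop
 endfacet
 facet normal 0.519 -0.703 -0.486
  outer loop
   vertex 2.0 1.2 2.0
   vertex 1.4 2.0 0.2
   vertex 3.6 1.0 4.0
  endloop
 endfacet
 facet normal 0.213 0.602 -0.769
  outer loop
   vertex 2.4 4.2 2.2
   vertex 4.0 4.4 2.8
   vertex 1.4 2.0 0.2
  endloop
 endfacet
 facet normal 0.065 0.655 -0.753
  outer loop
   vertex 2.4 4.2 2.2
   vertex 1.4 2.0 0.2
   vertex 1.2 3.4 1.4
  endloop
 endfacet
 facet normal -0.264 0.871 0.414
  outer loop
   vertex 2.4 4.2 2.2
   vertex 1.2 2.6 4.8
   vertex 4.0 4.4 2.8
  endloop
 endfacet
 facet normal -0.625 0.760 0.179
  outer loop
   vertex 2.4 4.2 2.2
   vertex 1.2 3.4 1.4
   vertex 1.2 2.6 4.8
  endloop
 endfacet
 facet normal -0.440 -0.831 0.342
  outer loop
   vertex 2.6 1.2 3.2
   vertex 3.6 1.0 4.0
   vertex 1.2 2.6 4.8
  endloop
 endfacet
 facet normal -0.519 -0.815 0.259
  outer loop
   vertex 2.6 1.2 3.2
   vertex 1.2 2.6 4.8
   vertex 2.0 1.2 2.0
  endloop
 endfacet
 facet normal -0.312 -0.937 0.156
  outer loop
   vertex 2.6 1.2 3.2
   vertex 2.0 1.2 2.0
   vertex 3.6 1.0 4.0
  endloop
 endfacet
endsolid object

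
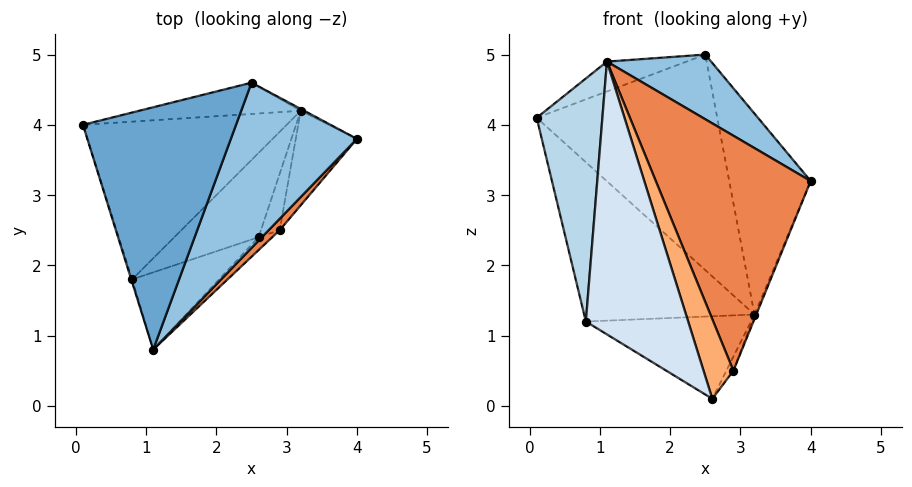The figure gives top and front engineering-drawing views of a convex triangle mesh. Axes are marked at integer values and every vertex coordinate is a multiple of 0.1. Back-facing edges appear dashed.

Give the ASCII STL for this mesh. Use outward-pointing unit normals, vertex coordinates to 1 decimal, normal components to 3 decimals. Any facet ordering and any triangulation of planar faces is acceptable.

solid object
 facet normal -0.374 0.113 0.921
  outer loop
   vertex 2.5 4.6 5.0
   vertex 0.1 4.0 4.1
   vertex 1.1 0.8 4.9
  endloop
 endfacet
 facet normal 0.678 -0.268 0.684
  outer loop
   vertex 2.5 4.6 5.0
   vertex 1.1 0.8 4.9
   vertex 4.0 3.8 3.2
  endloop
 endfacet
 facet normal -0.954 -0.299 -0.003
  outer loop
   vertex 0.8 1.8 1.2
   vertex 1.1 0.8 4.9
   vertex 0.1 4.0 4.1
  endloop
 endfacet
 facet normal 0.152 -0.951 -0.269
  outer loop
   vertex 0.8 1.8 1.2
   vertex 2.6 2.4 0.1
   vertex 1.1 0.8 4.9
  endloop
 endfacet
 facet normal 0.728 -0.685 0.033
  outer loop
   vertex 2.9 2.5 0.5
   vertex 4.0 3.8 3.2
   vertex 1.1 0.8 4.9
  endloop
 endfacet
 facet normal 0.476 -0.868 -0.140
  outer loop
   vertex 2.9 2.5 0.5
   vertex 1.1 0.8 4.9
   vertex 2.6 2.4 0.1
  endloop
 endfacet
 facet normal 0.463 0.886 -0.008
  outer loop
   vertex 3.2 4.2 1.3
   vertex 2.5 4.6 5.0
   vertex 4.0 3.8 3.2
  endloop
 endfacet
 facet normal 0.923 0.018 -0.385
  outer loop
   vertex 3.2 4.2 1.3
   vertex 4.0 3.8 3.2
   vertex 2.9 2.5 0.5
  endloop
 endfacet
 facet normal 0.772 0.154 -0.617
  outer loop
   vertex 3.2 4.2 1.3
   vertex 2.9 2.5 0.5
   vertex 2.6 2.4 0.1
  endloop
 endfacet
 facet normal -0.190 0.972 -0.141
  outer loop
   vertex 3.2 4.2 1.3
   vertex 0.1 4.0 4.1
   vertex 2.5 4.6 5.0
  endloop
 endfacet
 facet normal -0.563 0.587 -0.581
  outer loop
   vertex 3.2 4.2 1.3
   vertex 0.8 1.8 1.2
   vertex 0.1 4.0 4.1
  endloop
 endfacet
 facet normal -0.557 0.581 -0.594
  outer loop
   vertex 3.2 4.2 1.3
   vertex 2.6 2.4 0.1
   vertex 0.8 1.8 1.2
  endloop
 endfacet
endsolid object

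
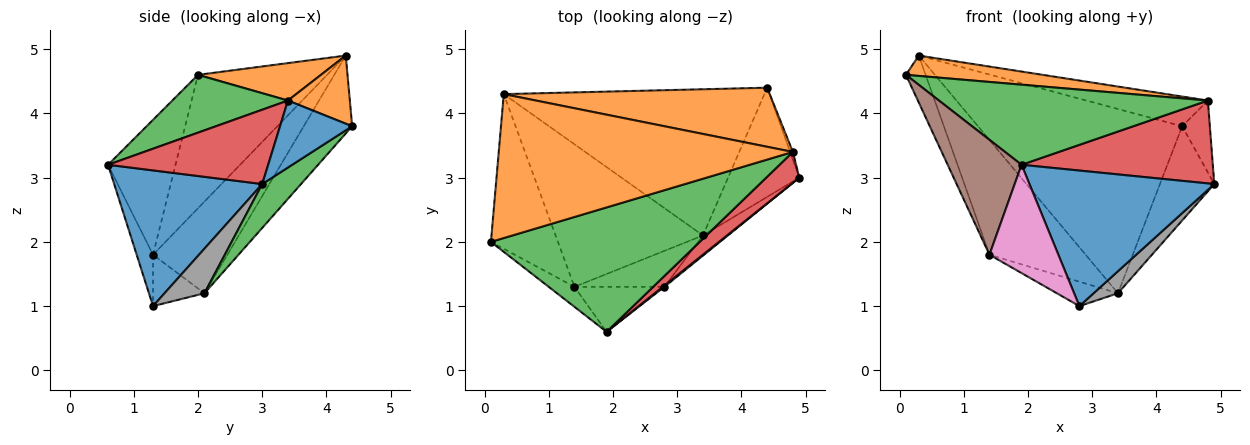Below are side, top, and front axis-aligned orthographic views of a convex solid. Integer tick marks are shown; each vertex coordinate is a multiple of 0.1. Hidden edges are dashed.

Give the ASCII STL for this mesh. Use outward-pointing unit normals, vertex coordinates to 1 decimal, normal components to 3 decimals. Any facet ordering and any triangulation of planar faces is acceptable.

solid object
 facet normal 0.625 -0.780 0.007
  outer loop
   vertex 1.9 0.6 3.2
   vertex 2.8 1.3 1.0
   vertex 4.9 3.0 2.9
  endloop
 endfacet
 facet normal 0.125 -0.139 0.982
  outer loop
   vertex 4.8 3.4 4.2
   vertex 0.3 4.3 4.9
   vertex 0.1 2.0 4.6
  endloop
 endfacet
 facet normal 0.227 -0.527 0.819
  outer loop
   vertex 4.8 3.4 4.2
   vertex 0.1 2.0 4.6
   vertex 1.9 0.6 3.2
  endloop
 endfacet
 facet normal 0.617 -0.737 0.274
  outer loop
   vertex 4.8 3.4 4.2
   vertex 1.9 0.6 3.2
   vertex 4.9 3.0 2.9
  endloop
 endfacet
 facet normal -0.885 0.135 -0.445
  outer loop
   vertex 1.4 1.3 1.8
   vertex 0.1 2.0 4.6
   vertex 0.3 4.3 4.9
  endloop
 endfacet
 facet normal -0.669 -0.732 -0.127
  outer loop
   vertex 1.4 1.3 1.8
   vertex 1.9 0.6 3.2
   vertex 0.1 2.0 4.6
  endloop
 endfacet
 facet normal -0.214 -0.902 -0.375
  outer loop
   vertex 1.4 1.3 1.8
   vertex 2.8 1.3 1.0
   vertex 1.9 0.6 3.2
  endloop
 endfacet
 facet normal 0.770 -0.470 -0.431
  outer loop
   vertex 3.4 2.1 1.2
   vertex 4.9 3.0 2.9
   vertex 2.8 1.3 1.0
  endloop
 endfacet
 facet normal -0.436 0.564 -0.701
  outer loop
   vertex 3.4 2.1 1.2
   vertex 1.4 1.3 1.8
   vertex 0.3 4.3 4.9
  endloop
 endfacet
 facet normal -0.427 0.508 -0.748
  outer loop
   vertex 3.4 2.1 1.2
   vertex 2.8 1.3 1.0
   vertex 1.4 1.3 1.8
  endloop
 endfacet
 facet normal 0.933 0.358 -0.038
  outer loop
   vertex 4.4 4.4 3.8
   vertex 4.8 3.4 4.2
   vertex 4.9 3.0 2.9
  endloop
 endfacet
 facet normal 0.223 0.438 0.871
  outer loop
   vertex 4.4 4.4 3.8
   vertex 0.3 4.3 4.9
   vertex 4.8 3.4 4.2
  endloop
 endfacet
 facet normal 0.423 0.592 -0.686
  outer loop
   vertex 4.4 4.4 3.8
   vertex 4.9 3.0 2.9
   vertex 3.4 2.1 1.2
  endloop
 endfacet
 facet normal -0.183 0.770 -0.611
  outer loop
   vertex 4.4 4.4 3.8
   vertex 3.4 2.1 1.2
   vertex 0.3 4.3 4.9
  endloop
 endfacet
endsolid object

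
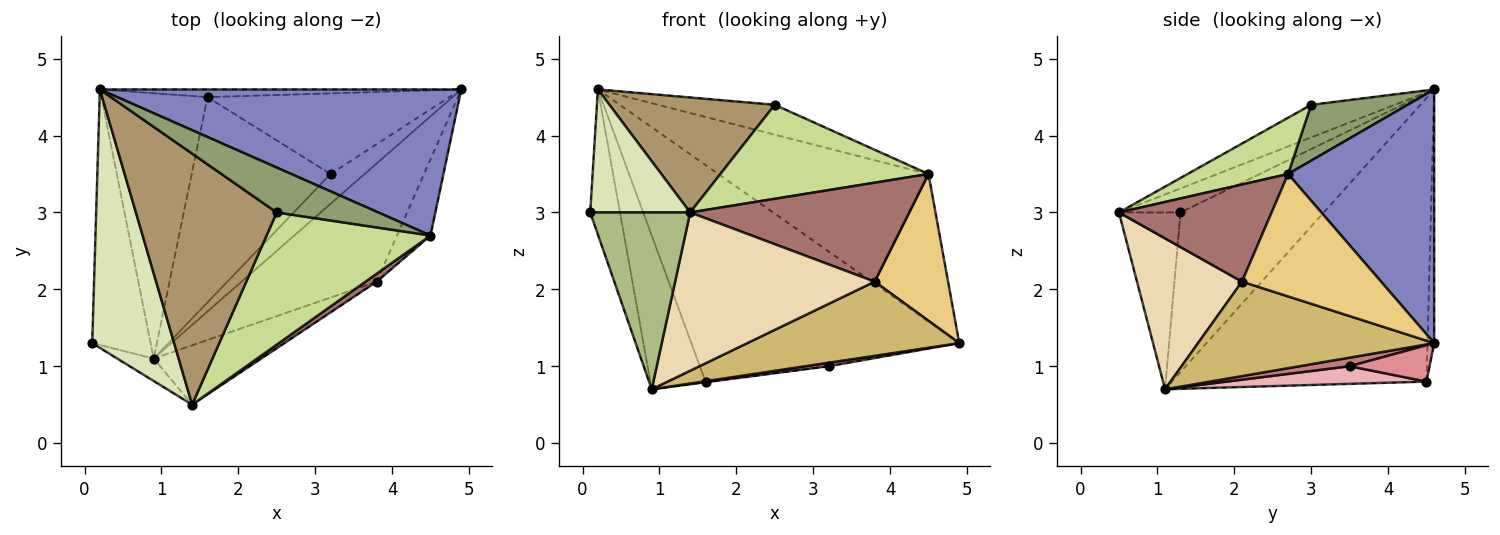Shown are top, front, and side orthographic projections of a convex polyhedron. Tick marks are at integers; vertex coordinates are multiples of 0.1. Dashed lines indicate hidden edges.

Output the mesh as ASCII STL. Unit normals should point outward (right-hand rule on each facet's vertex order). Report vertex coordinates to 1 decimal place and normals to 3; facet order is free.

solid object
 facet normal -0.922 0.191 -0.337
  outer loop
   vertex 0.9 1.1 0.7
   vertex 0.1 1.3 3.0
   vertex 0.2 4.6 4.6
  endloop
 endfacet
 facet normal 0.443 0.637 0.631
  outer loop
   vertex 4.5 2.7 3.5
   vertex 4.9 4.6 1.3
   vertex 0.2 4.6 4.6
  endloop
 endfacet
 facet normal -0.025 0.999 -0.035
  outer loop
   vertex 1.6 4.5 0.8
   vertex 0.2 4.6 4.6
   vertex 4.9 4.6 1.3
  endloop
 endfacet
 facet normal -0.918 0.199 -0.343
  outer loop
   vertex 1.6 4.5 0.8
   vertex 0.9 1.1 0.7
   vertex 0.2 4.6 4.6
  endloop
 endfacet
 facet normal 0.416 0.504 0.757
  outer loop
   vertex 2.5 3.0 4.4
   vertex 4.5 2.7 3.5
   vertex 0.2 4.6 4.6
  endloop
 endfacet
 facet normal -0.521 -0.847 -0.108
  outer loop
   vertex 1.4 0.5 3.0
   vertex 0.1 1.3 3.0
   vertex 0.9 1.1 0.7
  endloop
 endfacet
 facet normal 0.269 -0.558 0.785
  outer loop
   vertex 1.4 0.5 3.0
   vertex 4.5 2.7 3.5
   vertex 2.5 3.0 4.4
  endloop
 endfacet
 facet normal -0.256 -0.415 0.873
  outer loop
   vertex 1.4 0.5 3.0
   vertex 0.2 4.6 4.6
   vertex 0.1 1.3 3.0
  endloop
 endfacet
 facet normal -0.206 -0.408 0.890
  outer loop
   vertex 1.4 0.5 3.0
   vertex 2.5 3.0 4.4
   vertex 0.2 4.6 4.6
  endloop
 endfacet
 facet normal 0.510 -0.457 -0.729
  outer loop
   vertex 3.8 2.1 2.1
   vertex 0.9 1.1 0.7
   vertex 4.9 4.6 1.3
  endloop
 endfacet
 facet normal 0.860 -0.454 -0.235
  outer loop
   vertex 3.8 2.1 2.1
   vertex 4.9 4.6 1.3
   vertex 4.5 2.7 3.5
  endloop
 endfacet
 facet normal 0.442 -0.840 -0.315
  outer loop
   vertex 3.8 2.1 2.1
   vertex 1.4 0.5 3.0
   vertex 0.9 1.1 0.7
  endloop
 endfacet
 facet normal 0.570 -0.819 0.066
  outer loop
   vertex 3.8 2.1 2.1
   vertex 4.5 2.7 3.5
   vertex 1.4 0.5 3.0
  endloop
 endfacet
 facet normal 0.242 -0.112 -0.964
  outer loop
   vertex 3.2 3.5 1.0
   vertex 4.9 4.6 1.3
   vertex 0.9 1.1 0.7
  endloop
 endfacet
 facet normal 0.149 0.040 -0.988
  outer loop
   vertex 3.2 3.5 1.0
   vertex 1.6 4.5 0.8
   vertex 4.9 4.6 1.3
  endloop
 endfacet
 facet normal 0.126 0.003 -0.992
  outer loop
   vertex 3.2 3.5 1.0
   vertex 0.9 1.1 0.7
   vertex 1.6 4.5 0.8
  endloop
 endfacet
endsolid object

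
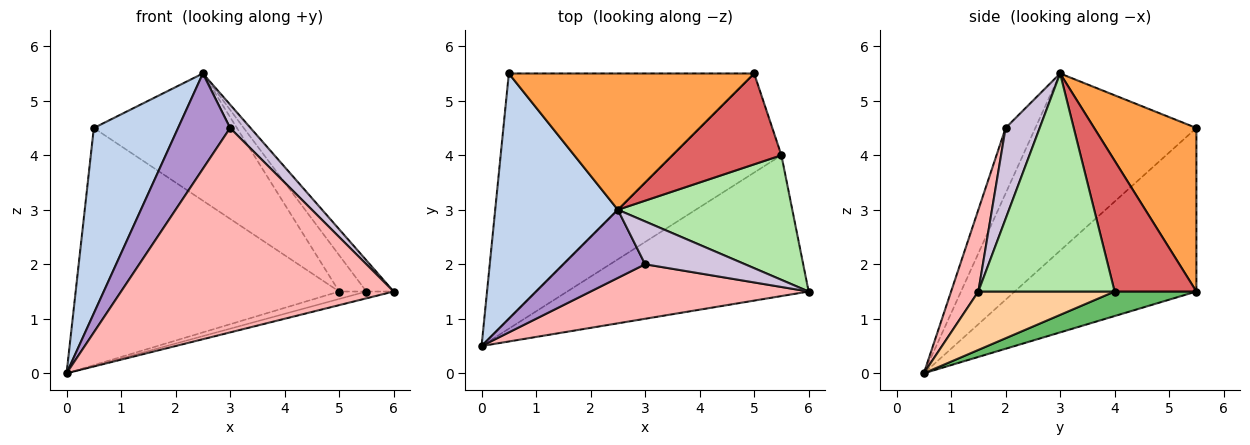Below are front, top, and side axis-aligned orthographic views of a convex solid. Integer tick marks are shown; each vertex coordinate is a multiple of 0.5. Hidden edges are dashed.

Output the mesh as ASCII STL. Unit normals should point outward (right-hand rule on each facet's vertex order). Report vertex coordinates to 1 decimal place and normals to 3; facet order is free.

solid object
 facet normal -0.432 0.627 -0.648
  outer loop
   vertex 0.5 5.5 4.5
   vertex 5.0 5.5 1.5
   vertex 0.0 0.5 0.0
  endloop
 endfacet
 facet normal -0.755 -0.395 0.523
  outer loop
   vertex 0.5 5.5 4.5
   vertex 0.0 0.5 0.0
   vertex 2.5 3.0 5.5
  endloop
 endfacet
 facet normal 0.438 0.613 0.657
  outer loop
   vertex 0.5 5.5 4.5
   vertex 2.5 3.0 5.5
   vertex 5.0 5.5 1.5
  endloop
 endfacet
 facet normal 0.235 0.047 -0.971
  outer loop
   vertex 5.5 4.0 1.5
   vertex 6.0 1.5 1.5
   vertex 0.0 0.5 0.0
  endloop
 endfacet
 facet normal 0.219 0.073 -0.973
  outer loop
   vertex 5.5 4.0 1.5
   vertex 0.0 0.5 0.0
   vertex 5.0 5.5 1.5
  endloop
 endfacet
 facet normal 0.772 0.154 0.617
  outer loop
   vertex 5.5 4.0 1.5
   vertex 2.5 3.0 5.5
   vertex 6.0 1.5 1.5
  endloop
 endfacet
 facet normal 0.744 0.248 0.620
  outer loop
   vertex 5.5 4.0 1.5
   vertex 5.0 5.5 1.5
   vertex 2.5 3.0 5.5
  endloop
 endfacet
 facet normal 0.096 -0.962 0.256
  outer loop
   vertex 3.0 2.0 4.5
   vertex 0.0 0.5 0.0
   vertex 6.0 1.5 1.5
  endloop
 endfacet
 facet normal -0.422 -0.738 0.527
  outer loop
   vertex 3.0 2.0 4.5
   vertex 2.5 3.0 5.5
   vertex 0.0 0.5 0.0
  endloop
 endfacet
 facet normal 0.624 -0.374 0.686
  outer loop
   vertex 3.0 2.0 4.5
   vertex 6.0 1.5 1.5
   vertex 2.5 3.0 5.5
  endloop
 endfacet
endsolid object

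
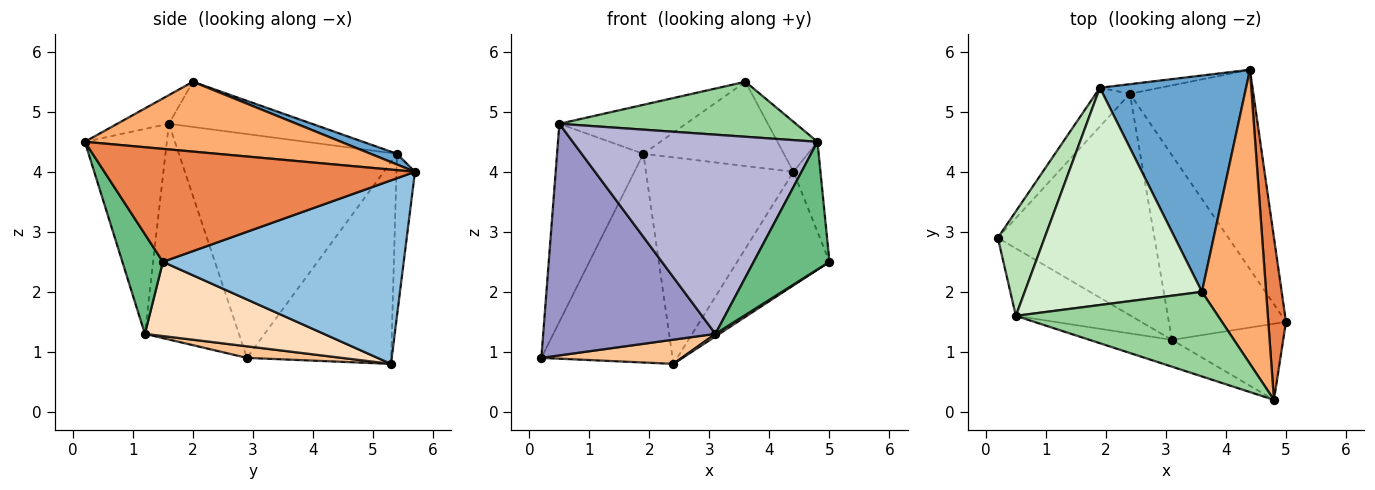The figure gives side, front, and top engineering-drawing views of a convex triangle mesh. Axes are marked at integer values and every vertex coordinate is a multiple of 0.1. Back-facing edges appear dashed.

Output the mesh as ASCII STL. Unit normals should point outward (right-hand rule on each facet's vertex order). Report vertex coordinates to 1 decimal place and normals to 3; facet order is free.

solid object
 facet normal 0.068 0.362 0.930
  outer loop
   vertex 1.9 5.4 4.3
   vertex 3.6 2.0 5.5
   vertex 4.4 5.7 4.0
  endloop
 endfacet
 facet normal 0.791 0.303 -0.532
  outer loop
   vertex 2.4 5.3 0.8
   vertex 4.4 5.7 4.0
   vertex 5.0 1.5 2.5
  endloop
 endfacet
 facet normal -0.734 0.668 -0.124
  outer loop
   vertex 2.4 5.3 0.8
   vertex 0.2 2.9 0.9
   vertex 1.9 5.4 4.3
  endloop
 endfacet
 facet normal -0.124 0.991 -0.046
  outer loop
   vertex 2.4 5.3 0.8
   vertex 1.9 5.4 4.3
   vertex 4.4 5.7 4.0
  endloop
 endfacet
 facet normal 0.984 0.086 0.154
  outer loop
   vertex 4.8 0.2 4.5
   vertex 5.0 1.5 2.5
   vertex 4.4 5.7 4.0
  endloop
 endfacet
 facet normal 0.732 0.114 0.672
  outer loop
   vertex 4.8 0.2 4.5
   vertex 4.4 5.7 4.0
   vertex 3.6 2.0 5.5
  endloop
 endfacet
 facet normal 0.073 -0.108 -0.991
  outer loop
   vertex 3.1 1.2 1.3
   vertex 0.2 2.9 0.9
   vertex 2.4 5.3 0.8
  endloop
 endfacet
 facet normal 0.535 -0.012 -0.845
  outer loop
   vertex 3.1 1.2 1.3
   vertex 2.4 5.3 0.8
   vertex 5.0 1.5 2.5
  endloop
 endfacet
 facet normal 0.417 -0.780 -0.466
  outer loop
   vertex 3.1 1.2 1.3
   vertex 5.0 1.5 2.5
   vertex 4.8 0.2 4.5
  endloop
 endfacet
 facet normal -0.118 -0.541 0.833
  outer loop
   vertex 0.5 1.6 4.8
   vertex 4.8 0.2 4.5
   vertex 3.6 2.0 5.5
  endloop
 endfacet
 facet normal -0.913 0.361 0.191
  outer loop
   vertex 0.5 1.6 4.8
   vertex 1.9 5.4 4.3
   vertex 0.2 2.9 0.9
  endloop
 endfacet
 facet normal -0.241 0.213 0.947
  outer loop
   vertex 0.5 1.6 4.8
   vertex 3.6 2.0 5.5
   vertex 1.9 5.4 4.3
  endloop
 endfacet
 facet normal -0.464 -0.850 -0.248
  outer loop
   vertex 0.5 1.6 4.8
   vertex 0.2 2.9 0.9
   vertex 3.1 1.2 1.3
  endloop
 endfacet
 facet normal -0.315 -0.941 -0.127
  outer loop
   vertex 0.5 1.6 4.8
   vertex 3.1 1.2 1.3
   vertex 4.8 0.2 4.5
  endloop
 endfacet
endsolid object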